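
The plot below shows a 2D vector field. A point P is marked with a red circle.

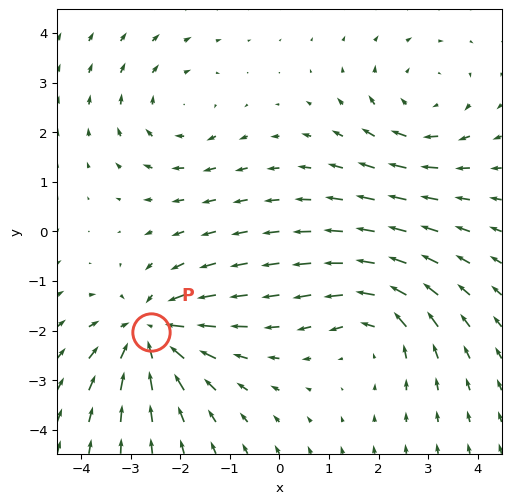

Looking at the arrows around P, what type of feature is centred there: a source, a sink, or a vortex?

At P (-2.6, -2.0) the arrows converge inward. Divergence about -5, curl ≈0 — negative divergence with near-zero curl is a sink.

sink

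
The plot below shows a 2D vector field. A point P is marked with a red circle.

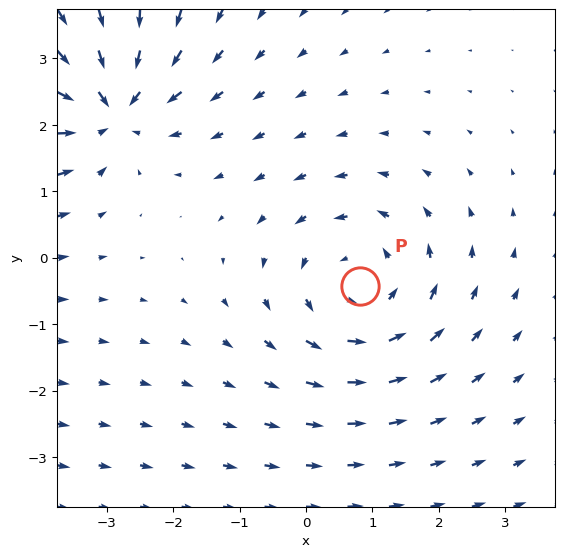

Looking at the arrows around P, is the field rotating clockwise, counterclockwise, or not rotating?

Near P at (0.8, -0.4) the arrows circulate counterclockwise. The curl (z-component) there is about +4; positive curl means counterclockwise rotation.

counterclockwise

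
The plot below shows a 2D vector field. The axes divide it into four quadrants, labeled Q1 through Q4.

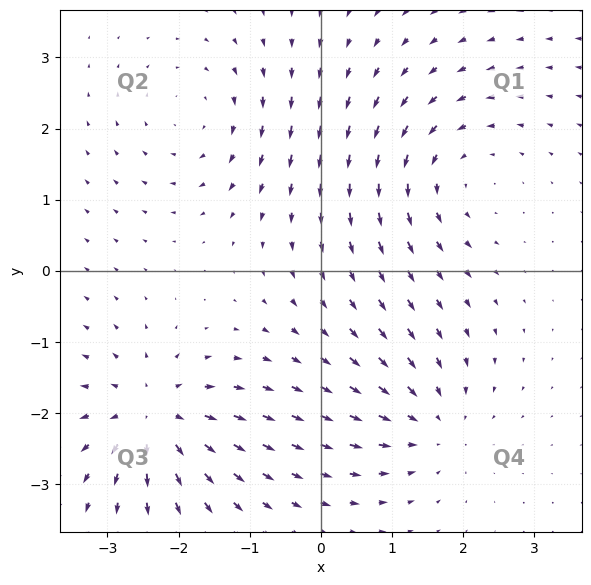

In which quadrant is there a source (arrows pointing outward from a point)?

The source sits at approximately (-2.4, -2.1), which lies in quadrant Q3. The divergence there is about +6, positive as expected for a source.

Q3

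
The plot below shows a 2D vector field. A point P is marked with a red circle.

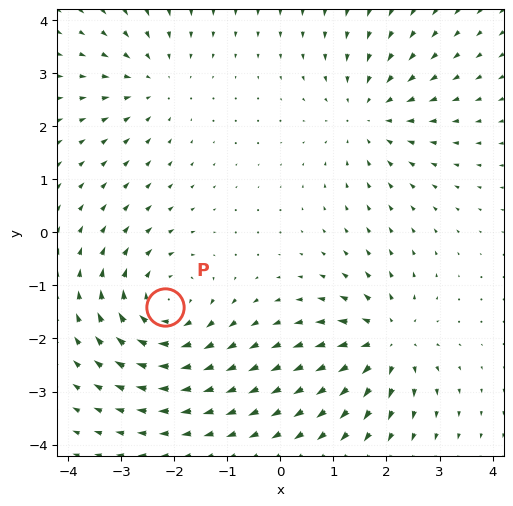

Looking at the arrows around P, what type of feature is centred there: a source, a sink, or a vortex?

vortex

At P (-2.2, -1.4) the arrows circulate clockwise. Divergence ≈0, curl about -4 — near-zero divergence with nonzero curl is a vortex.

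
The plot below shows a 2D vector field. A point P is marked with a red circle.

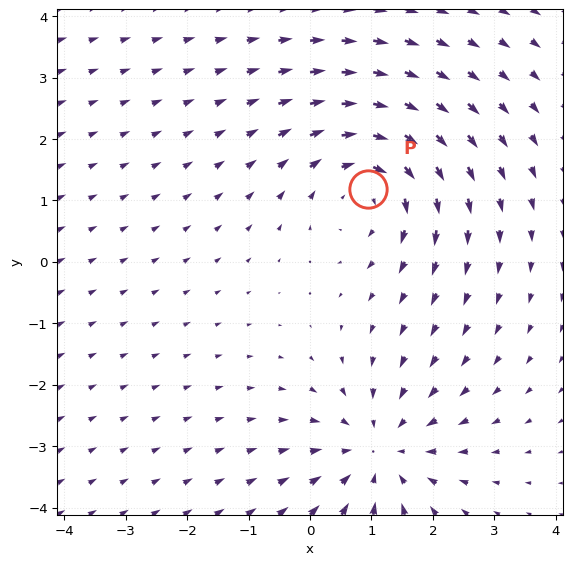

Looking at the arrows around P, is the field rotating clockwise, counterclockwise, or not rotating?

Near P at (0.9, 1.2) the arrows circulate clockwise. The curl (z-component) there is about -4; negative curl means clockwise rotation.

clockwise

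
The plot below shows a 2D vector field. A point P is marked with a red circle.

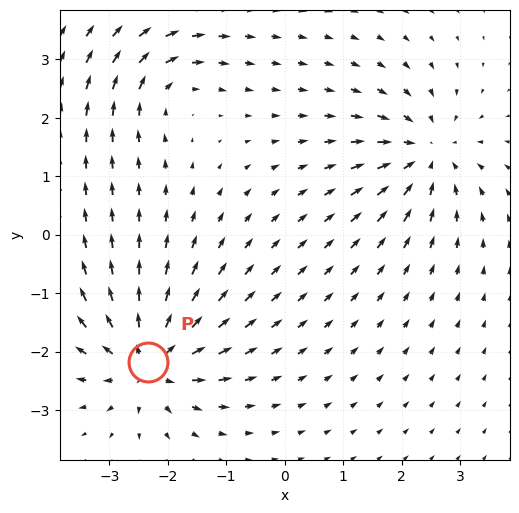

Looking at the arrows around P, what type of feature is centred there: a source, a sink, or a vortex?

At P (-2.3, -2.2) the arrows spread outward. Divergence about +7, curl ≈0 — positive divergence with near-zero curl is a source.

source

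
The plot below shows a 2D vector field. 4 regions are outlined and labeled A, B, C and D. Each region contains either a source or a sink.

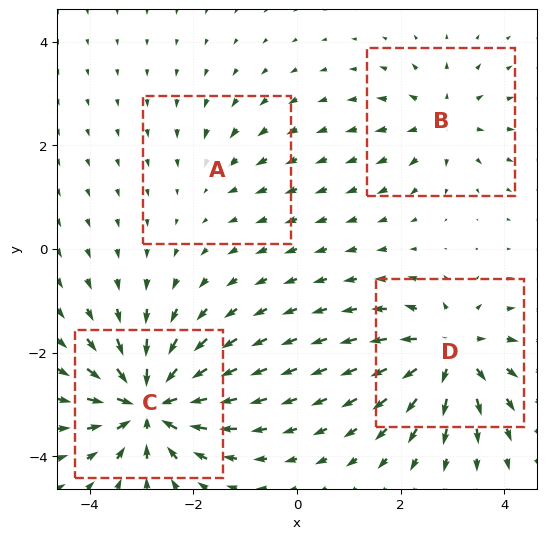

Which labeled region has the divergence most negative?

C

Divergence at each region's feature centre — A: about -2, B: about +4, C: about -9, D: about +7. Region C is most negative.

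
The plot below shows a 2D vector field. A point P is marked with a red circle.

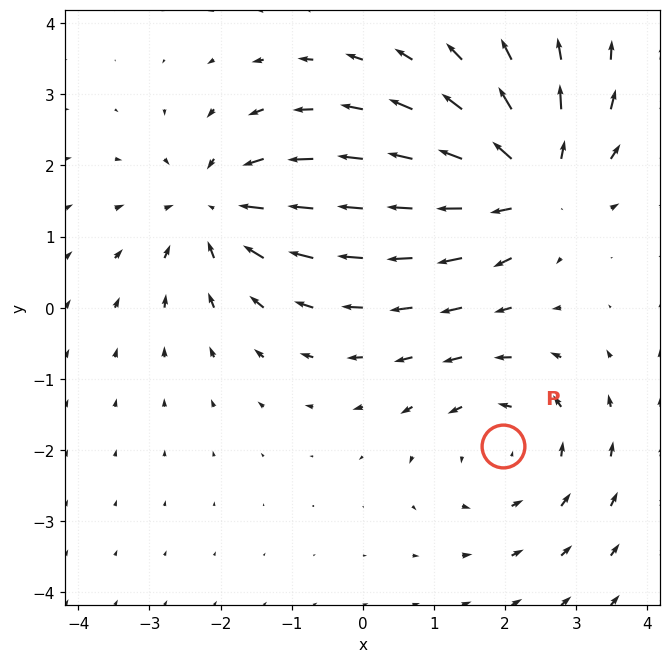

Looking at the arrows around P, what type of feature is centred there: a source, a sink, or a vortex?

At P (2.0, -1.9) the arrows circulate counterclockwise. Divergence ≈0, curl about +3 — near-zero divergence with nonzero curl is a vortex.

vortex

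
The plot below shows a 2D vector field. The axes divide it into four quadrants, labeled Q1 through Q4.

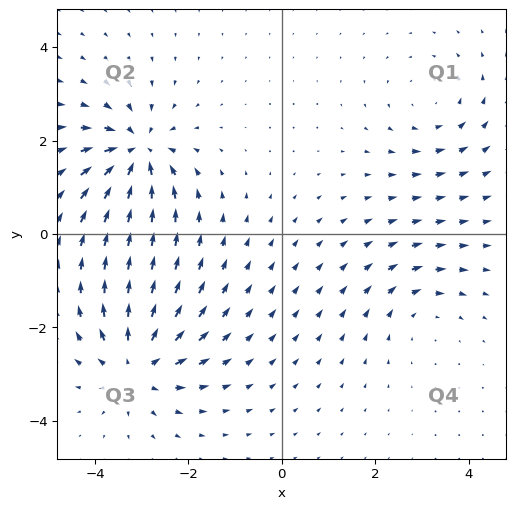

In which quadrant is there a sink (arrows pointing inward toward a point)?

Q2

The sink sits at approximately (-3.1, 1.8), which lies in quadrant Q2. The divergence there is about -6, negative as expected for a sink.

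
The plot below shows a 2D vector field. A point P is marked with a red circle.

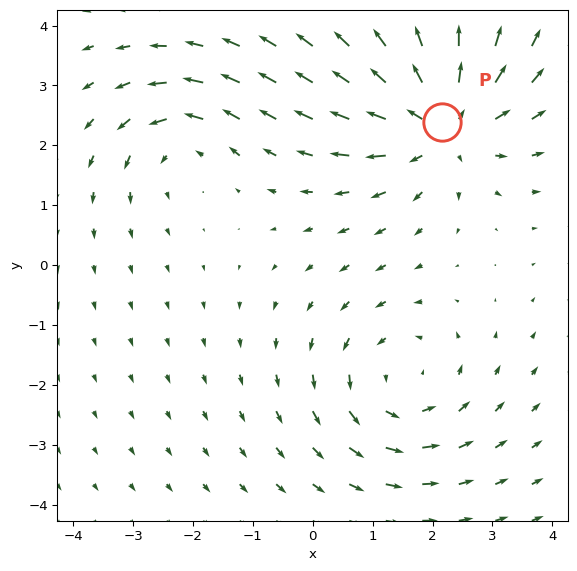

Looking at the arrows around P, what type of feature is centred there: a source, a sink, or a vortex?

At P (2.2, 2.4) the arrows spread outward. Divergence about +5, curl ≈0 — positive divergence with near-zero curl is a source.

source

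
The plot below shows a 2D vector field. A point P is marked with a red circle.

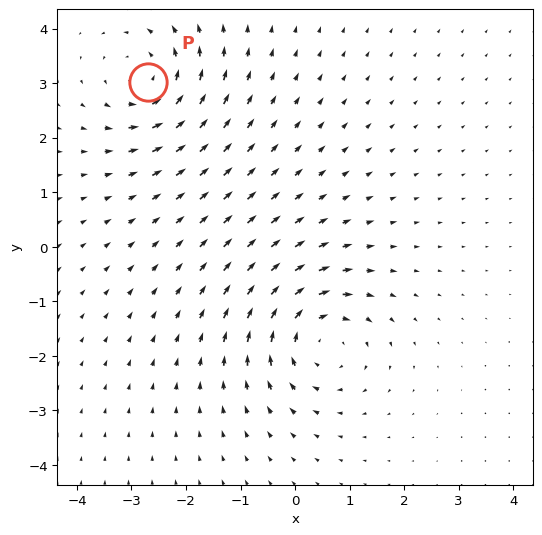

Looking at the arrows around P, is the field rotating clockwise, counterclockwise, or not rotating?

Near P at (-2.7, 3.0) the arrows circulate counterclockwise. The curl (z-component) there is about +5; positive curl means counterclockwise rotation.

counterclockwise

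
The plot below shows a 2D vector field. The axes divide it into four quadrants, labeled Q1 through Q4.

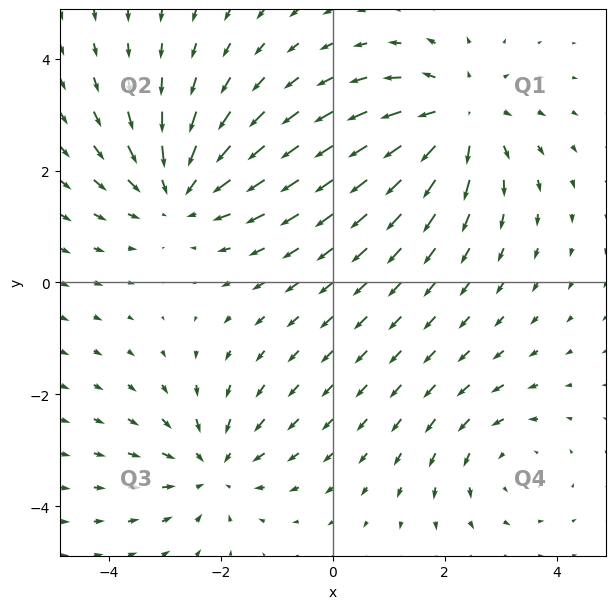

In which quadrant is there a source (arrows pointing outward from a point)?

The source sits at approximately (2.3, 3.0), which lies in quadrant Q1. The divergence there is about +4, positive as expected for a source.

Q1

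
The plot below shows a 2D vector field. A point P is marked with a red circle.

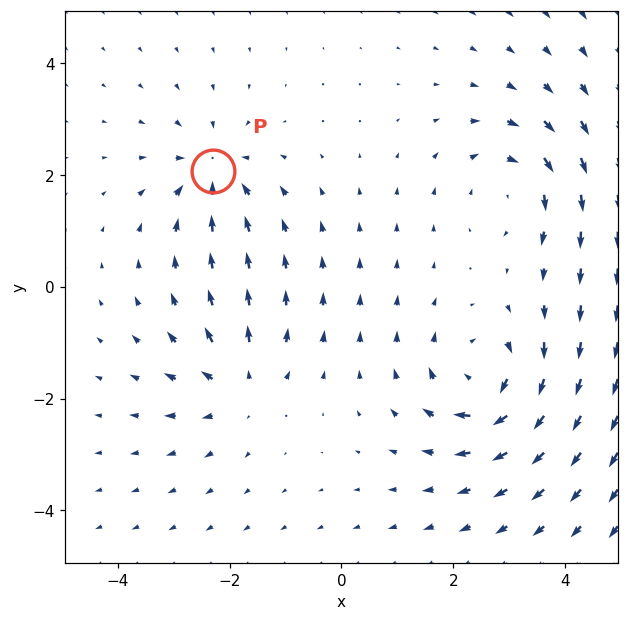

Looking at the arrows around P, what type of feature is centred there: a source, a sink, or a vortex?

sink

At P (-2.3, 2.1) the arrows converge inward. Divergence about -5, curl ≈0 — negative divergence with near-zero curl is a sink.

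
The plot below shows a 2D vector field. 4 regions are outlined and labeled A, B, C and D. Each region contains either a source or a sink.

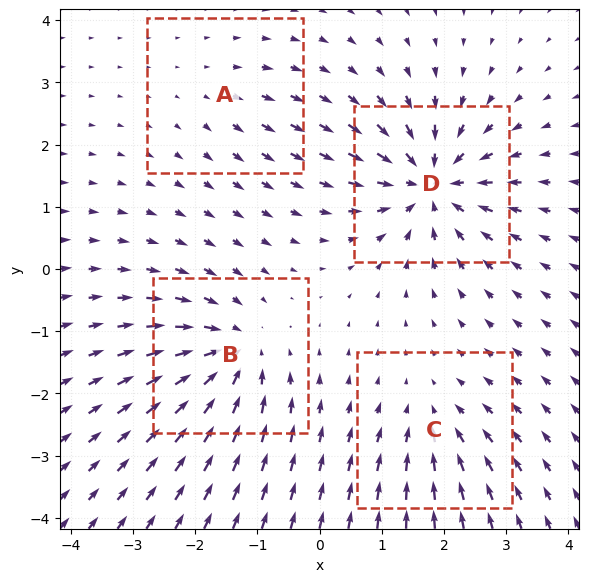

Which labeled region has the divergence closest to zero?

A

Divergence at each region's feature centre — A: about +2, B: about -7, C: about -4, D: about -8. Region A is closest to zero.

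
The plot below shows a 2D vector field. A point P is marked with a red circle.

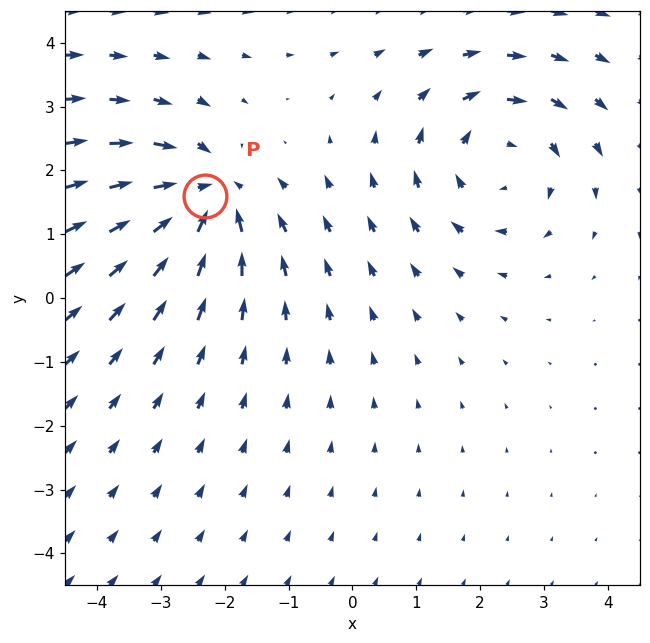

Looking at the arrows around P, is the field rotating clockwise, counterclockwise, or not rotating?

Near P at (-2.3, 1.6) the arrows show no circulation. The curl there is ≈0.

not rotating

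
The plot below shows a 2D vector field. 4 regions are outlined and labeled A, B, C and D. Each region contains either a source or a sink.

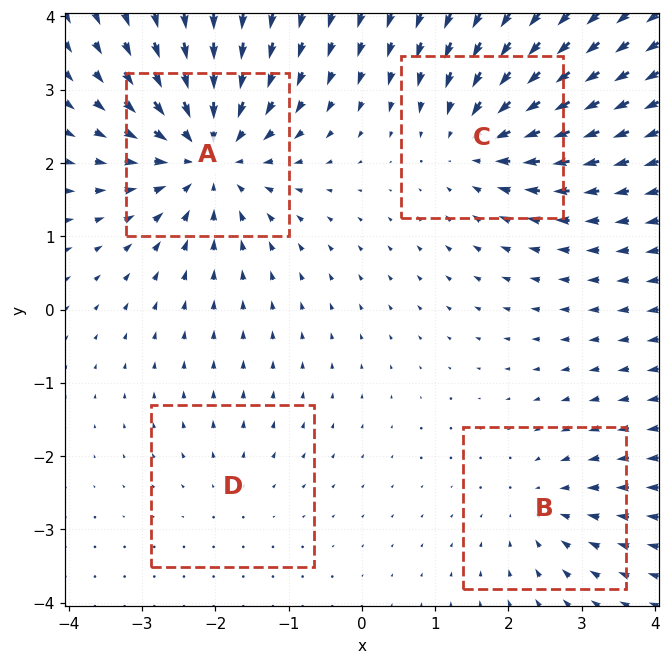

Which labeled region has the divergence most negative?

A

Divergence at each region's feature centre — A: about -6, B: about -3, C: about -5, D: about +2. Region A is most negative.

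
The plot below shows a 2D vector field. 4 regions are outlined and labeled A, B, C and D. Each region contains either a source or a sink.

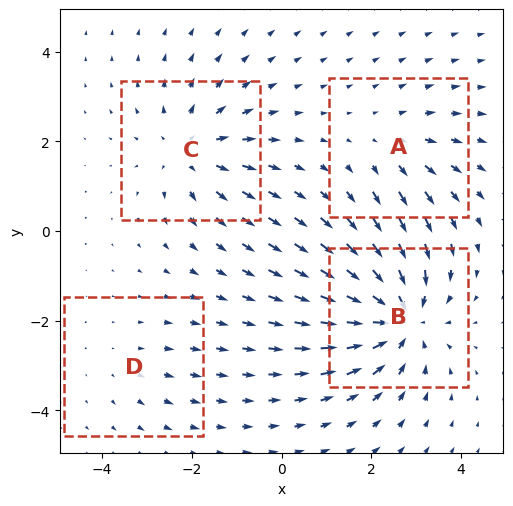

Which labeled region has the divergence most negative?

Divergence at each region's feature centre — A: about +3, B: about -6, C: about +4, D: about +2. Region B is most negative.

B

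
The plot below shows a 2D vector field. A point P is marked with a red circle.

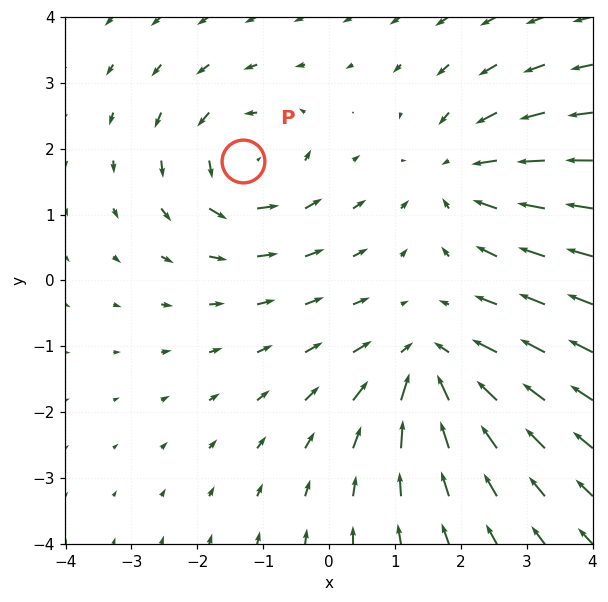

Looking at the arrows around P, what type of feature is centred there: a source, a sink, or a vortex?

At P (-1.3, 1.8) the arrows circulate counterclockwise. Divergence ≈0, curl about +4 — near-zero divergence with nonzero curl is a vortex.

vortex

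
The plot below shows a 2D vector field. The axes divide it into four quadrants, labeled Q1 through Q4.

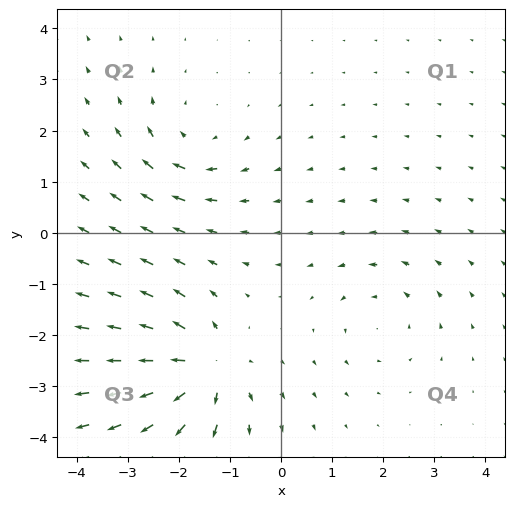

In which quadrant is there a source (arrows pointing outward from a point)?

The source sits at approximately (-1.5, -2.7), which lies in quadrant Q3. The divergence there is about +6, positive as expected for a source.

Q3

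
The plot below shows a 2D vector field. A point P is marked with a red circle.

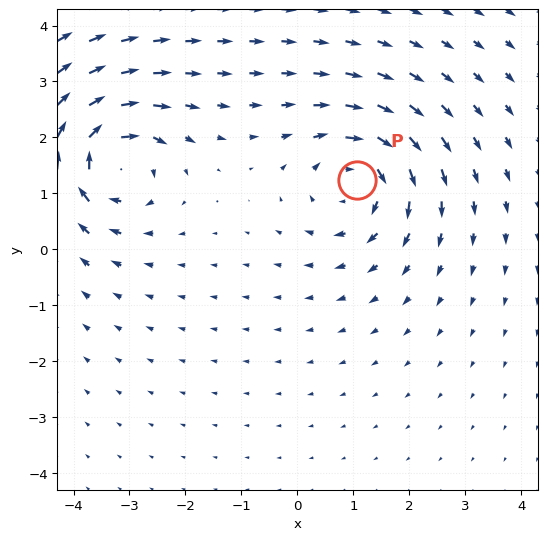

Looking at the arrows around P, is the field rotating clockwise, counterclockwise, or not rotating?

clockwise

Near P at (1.1, 1.2) the arrows circulate clockwise. The curl (z-component) there is about -5; negative curl means clockwise rotation.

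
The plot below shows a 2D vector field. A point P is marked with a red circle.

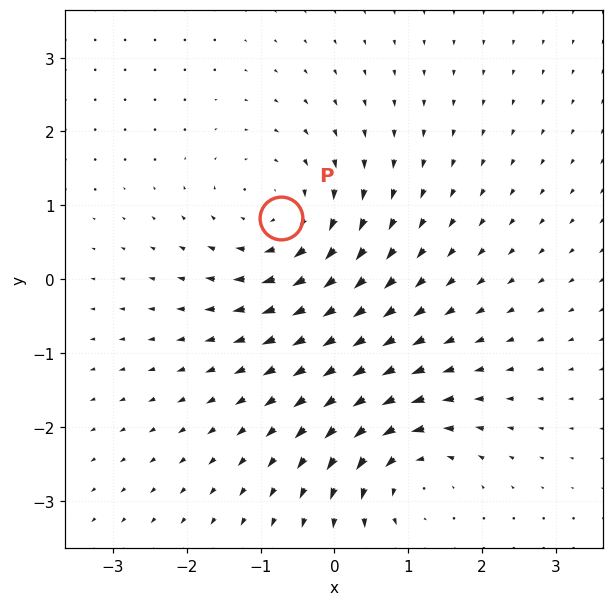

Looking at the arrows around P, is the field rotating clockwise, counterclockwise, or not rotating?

clockwise

Near P at (-0.7, 0.8) the arrows circulate clockwise. The curl (z-component) there is about -3; negative curl means clockwise rotation.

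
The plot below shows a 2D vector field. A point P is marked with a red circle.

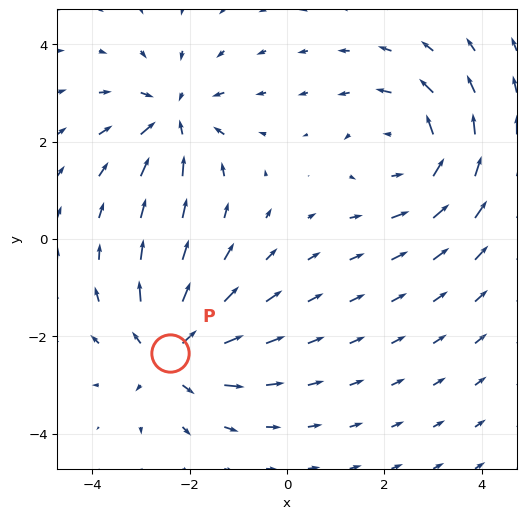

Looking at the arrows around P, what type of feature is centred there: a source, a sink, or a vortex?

At P (-2.4, -2.4) the arrows spread outward. Divergence about +4, curl ≈0 — positive divergence with near-zero curl is a source.

source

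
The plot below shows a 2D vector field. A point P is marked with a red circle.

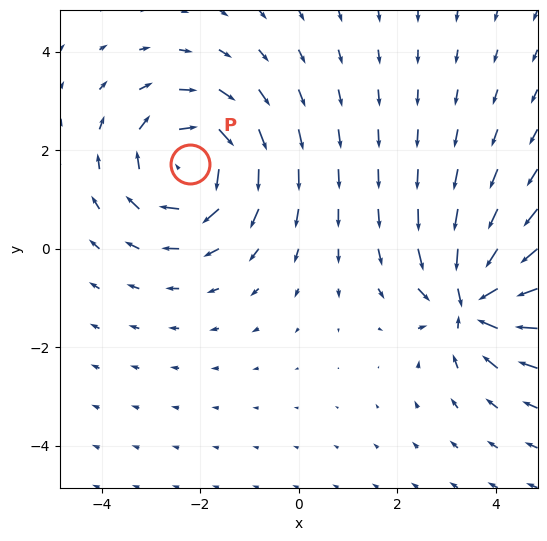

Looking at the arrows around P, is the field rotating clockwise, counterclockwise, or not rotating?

clockwise

Near P at (-2.2, 1.7) the arrows circulate clockwise. The curl (z-component) there is about -4; negative curl means clockwise rotation.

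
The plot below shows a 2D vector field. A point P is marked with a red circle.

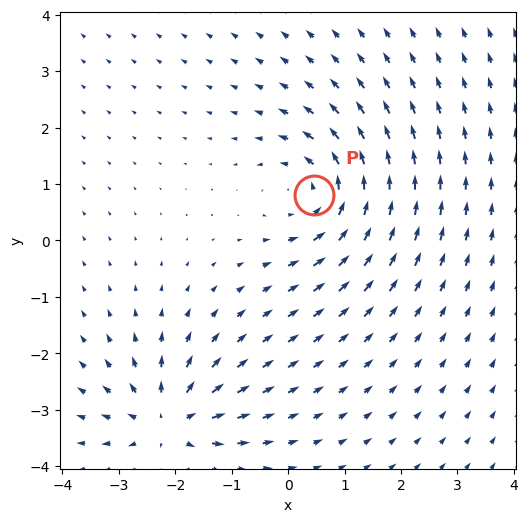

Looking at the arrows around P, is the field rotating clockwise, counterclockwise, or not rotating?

Near P at (0.5, 0.8) the arrows circulate counterclockwise. The curl (z-component) there is about +5; positive curl means counterclockwise rotation.

counterclockwise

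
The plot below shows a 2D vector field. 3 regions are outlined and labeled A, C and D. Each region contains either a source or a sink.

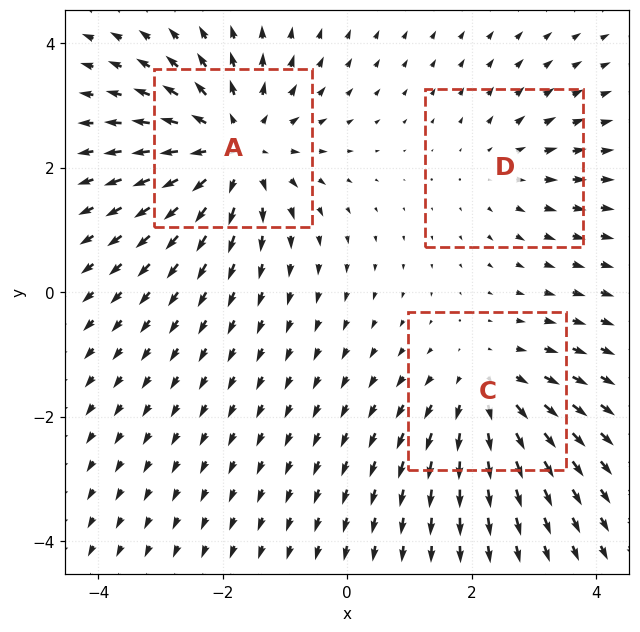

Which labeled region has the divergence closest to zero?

Divergence at each region's feature centre — A: about +4, C: about +3, D: about +2. Region D is closest to zero.

D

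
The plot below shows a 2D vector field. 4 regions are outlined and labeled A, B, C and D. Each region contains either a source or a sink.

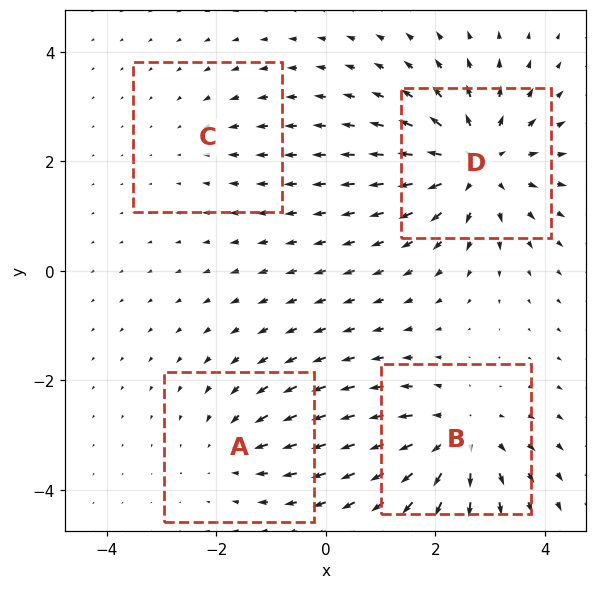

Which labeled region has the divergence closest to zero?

C

Divergence at each region's feature centre — A: about -3, B: about +5, C: about -2, D: about +6. Region C is closest to zero.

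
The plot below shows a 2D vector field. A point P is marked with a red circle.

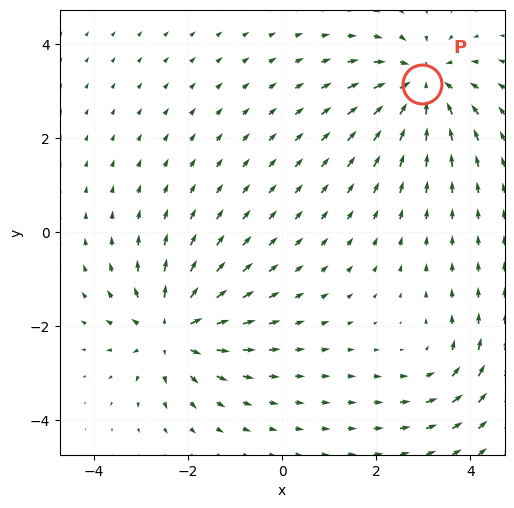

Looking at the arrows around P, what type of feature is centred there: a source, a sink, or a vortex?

At P (3.0, 3.2) the arrows converge inward. Divergence about -5, curl ≈0 — negative divergence with near-zero curl is a sink.

sink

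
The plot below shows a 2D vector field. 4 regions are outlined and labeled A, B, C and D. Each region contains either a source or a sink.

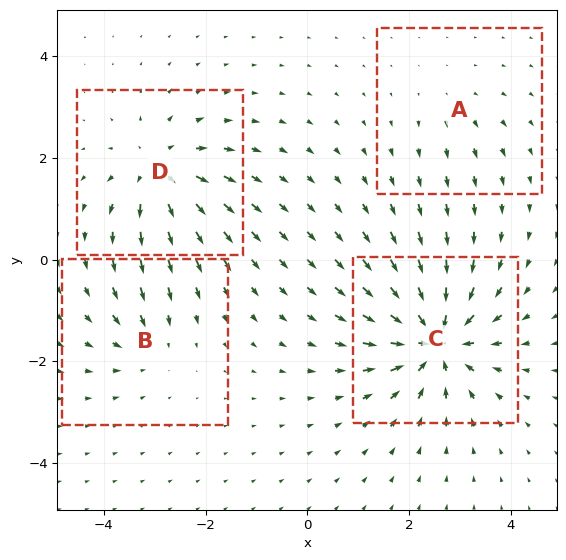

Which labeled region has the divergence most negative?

Divergence at each region's feature centre — A: about +2, B: about -3, C: about -8, D: about +6. Region C is most negative.

C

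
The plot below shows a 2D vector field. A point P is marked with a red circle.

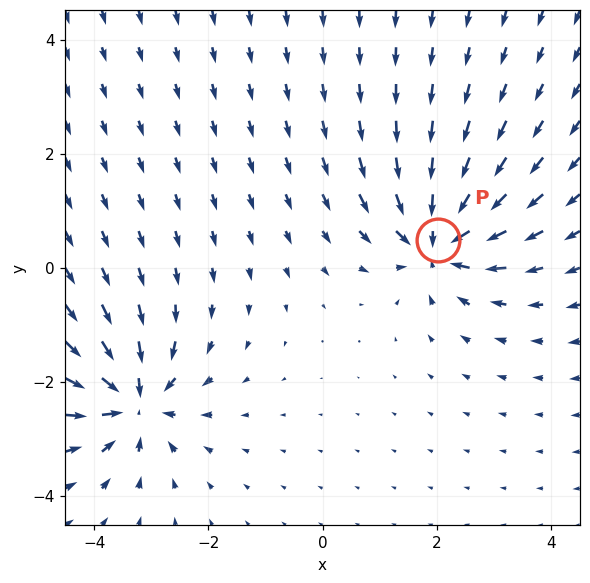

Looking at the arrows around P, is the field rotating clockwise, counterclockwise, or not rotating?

Near P at (2.0, 0.5) the arrows show no circulation. The curl there is ≈0.

not rotating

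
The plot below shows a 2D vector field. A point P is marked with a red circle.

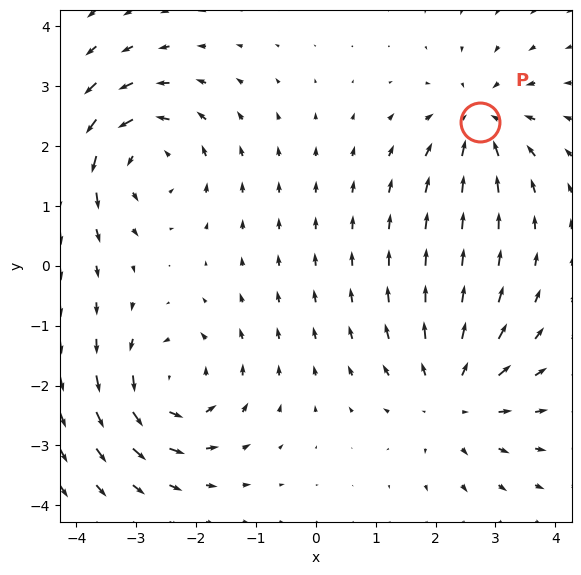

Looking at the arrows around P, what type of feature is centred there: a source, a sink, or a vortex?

sink

At P (2.7, 2.4) the arrows converge inward. Divergence about -5, curl ≈0 — negative divergence with near-zero curl is a sink.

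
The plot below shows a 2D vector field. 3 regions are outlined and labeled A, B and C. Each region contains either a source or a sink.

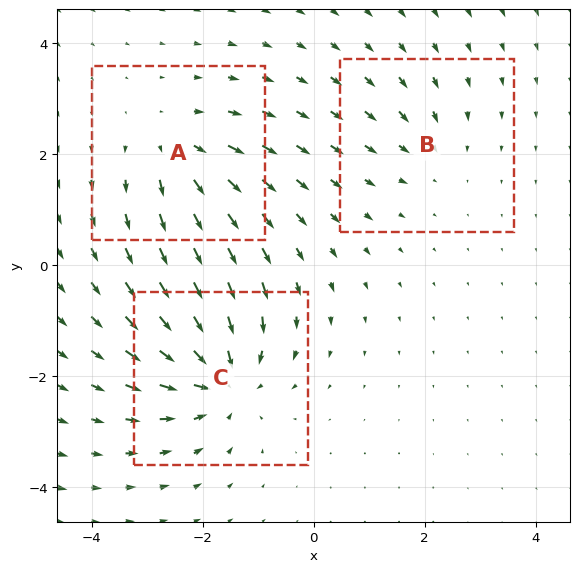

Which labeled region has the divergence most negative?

C

Divergence at each region's feature centre — A: about +3, B: about -2, C: about -5. Region C is most negative.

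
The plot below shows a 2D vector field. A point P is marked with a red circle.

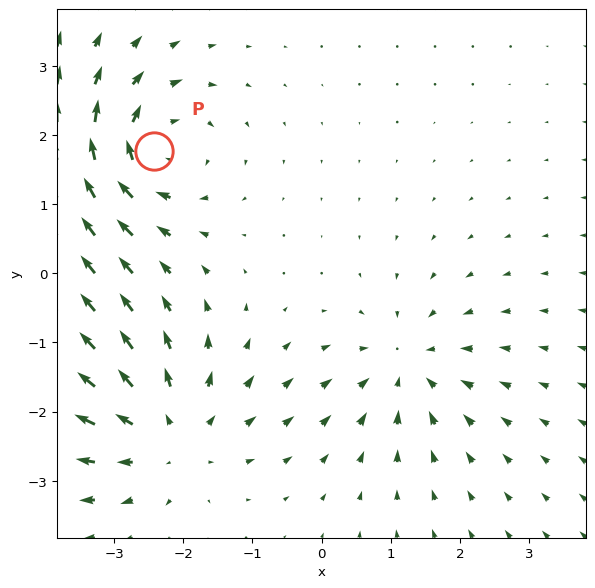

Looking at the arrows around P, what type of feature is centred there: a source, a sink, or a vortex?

vortex

At P (-2.4, 1.8) the arrows circulate clockwise. Divergence ≈0, curl about -5 — near-zero divergence with nonzero curl is a vortex.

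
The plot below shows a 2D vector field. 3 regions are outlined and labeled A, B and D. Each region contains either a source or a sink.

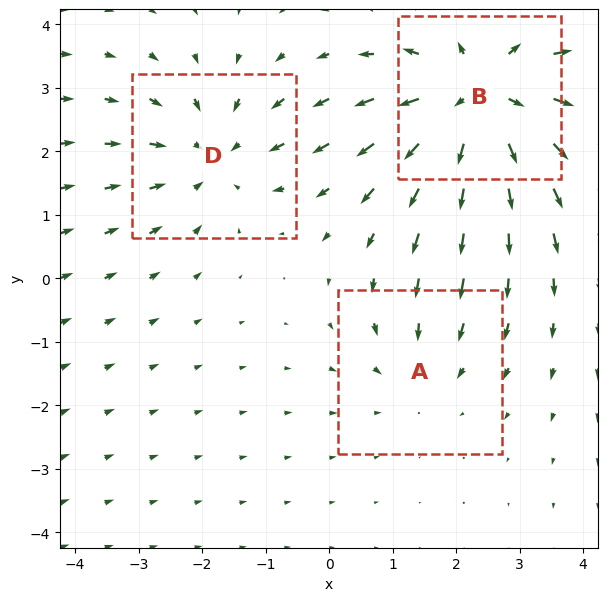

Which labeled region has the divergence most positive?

Divergence at each region's feature centre — A: about -2, B: about +4, D: about -3. Region B is most positive.

B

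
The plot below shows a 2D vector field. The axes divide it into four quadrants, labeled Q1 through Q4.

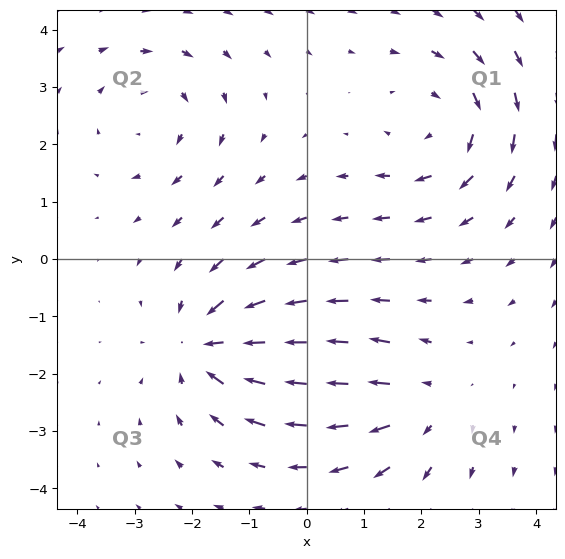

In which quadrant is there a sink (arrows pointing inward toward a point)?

The sink sits at approximately (-1.7, -1.5), which lies in quadrant Q3. The divergence there is about -4, negative as expected for a sink.

Q3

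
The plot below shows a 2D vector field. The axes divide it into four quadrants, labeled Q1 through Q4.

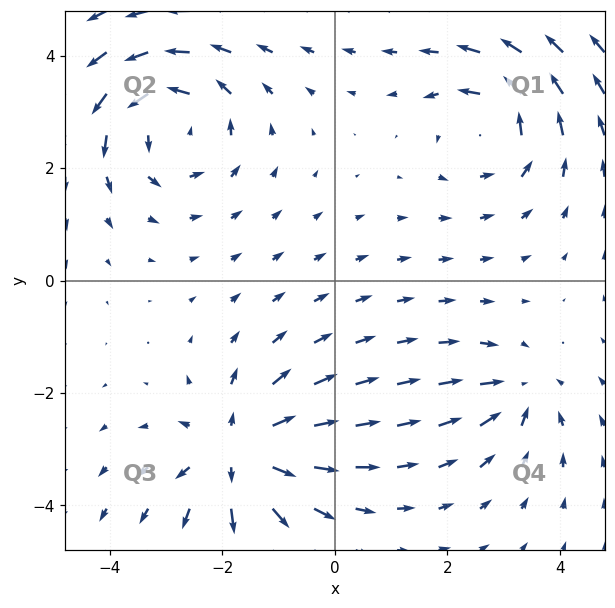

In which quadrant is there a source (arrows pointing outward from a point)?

The source sits at approximately (-1.7, -3.0), which lies in quadrant Q3. The divergence there is about +6, positive as expected for a source.

Q3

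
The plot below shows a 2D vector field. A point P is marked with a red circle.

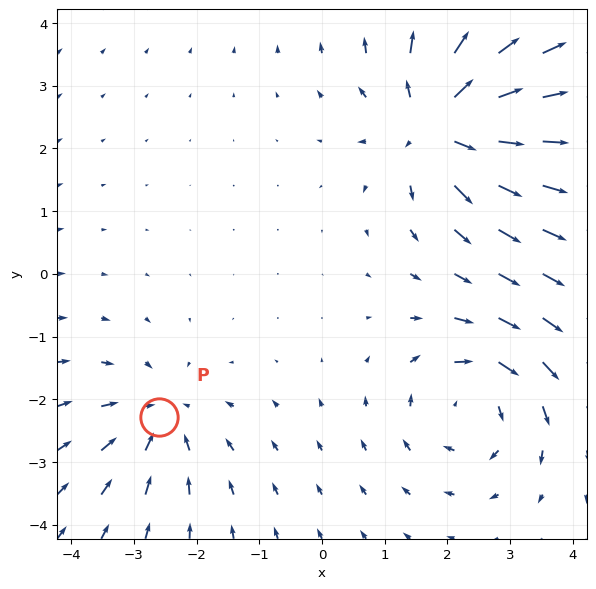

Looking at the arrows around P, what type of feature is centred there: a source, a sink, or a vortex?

At P (-2.6, -2.3) the arrows converge inward. Divergence about -3, curl ≈0 — negative divergence with near-zero curl is a sink.

sink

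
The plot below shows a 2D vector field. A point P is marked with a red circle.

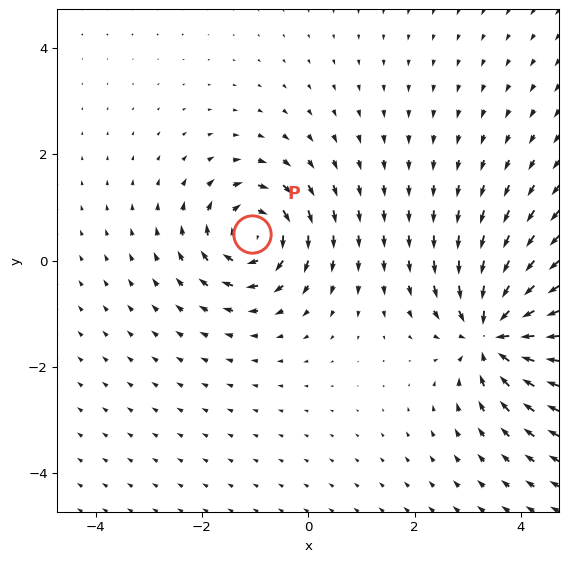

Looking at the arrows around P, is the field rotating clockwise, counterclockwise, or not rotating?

Near P at (-1.1, 0.5) the arrows circulate clockwise. The curl (z-component) there is about -5; negative curl means clockwise rotation.

clockwise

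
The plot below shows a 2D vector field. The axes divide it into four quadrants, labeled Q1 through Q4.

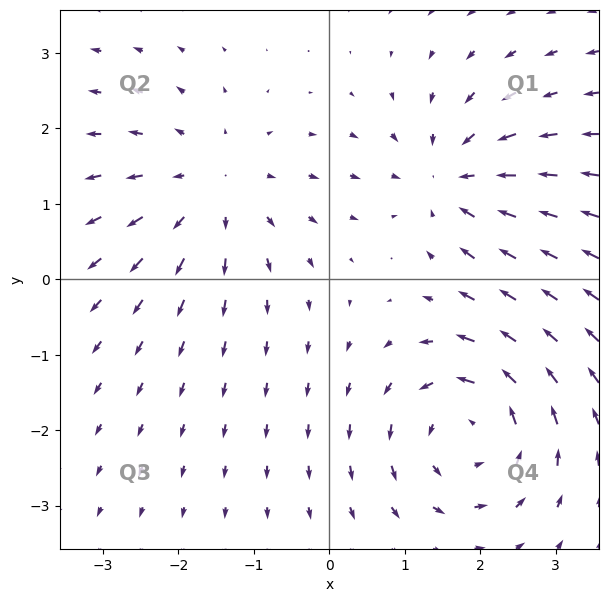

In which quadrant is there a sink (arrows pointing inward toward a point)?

The sink sits at approximately (1.6, 1.3), which lies in quadrant Q1. The divergence there is about -3, negative as expected for a sink.

Q1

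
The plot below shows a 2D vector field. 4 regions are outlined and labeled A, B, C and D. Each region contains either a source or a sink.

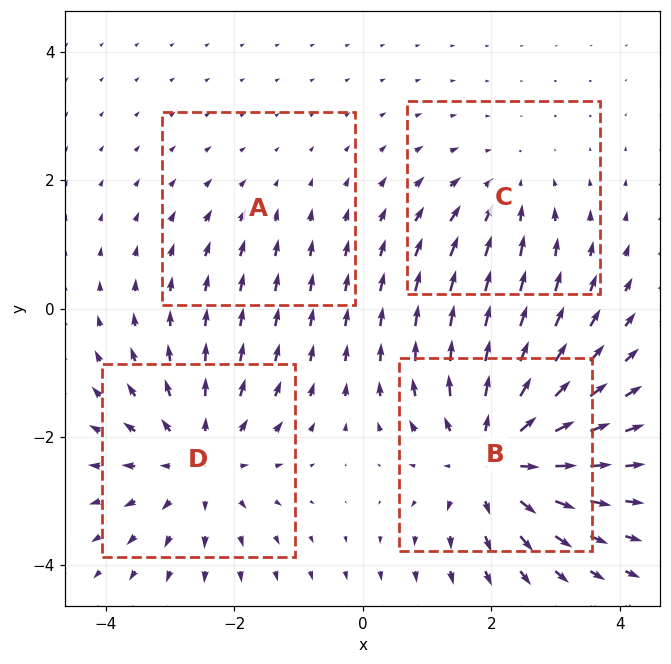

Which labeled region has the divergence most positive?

B

Divergence at each region's feature centre — A: about -2, B: about +6, C: about -3, D: about +5. Region B is most positive.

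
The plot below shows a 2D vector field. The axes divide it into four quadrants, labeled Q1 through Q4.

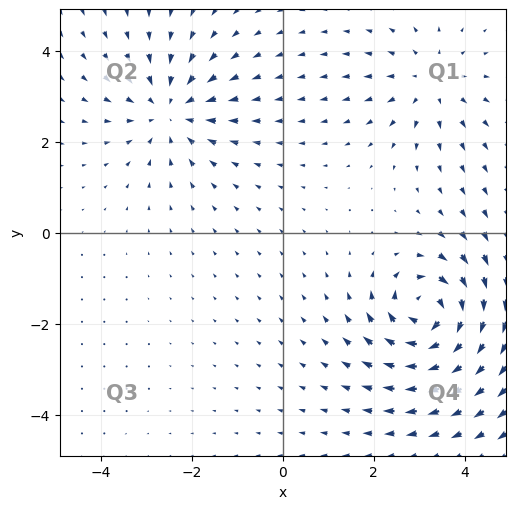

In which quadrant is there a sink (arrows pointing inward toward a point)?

Q2

The sink sits at approximately (-2.5, 2.7), which lies in quadrant Q2. The divergence there is about -3, negative as expected for a sink.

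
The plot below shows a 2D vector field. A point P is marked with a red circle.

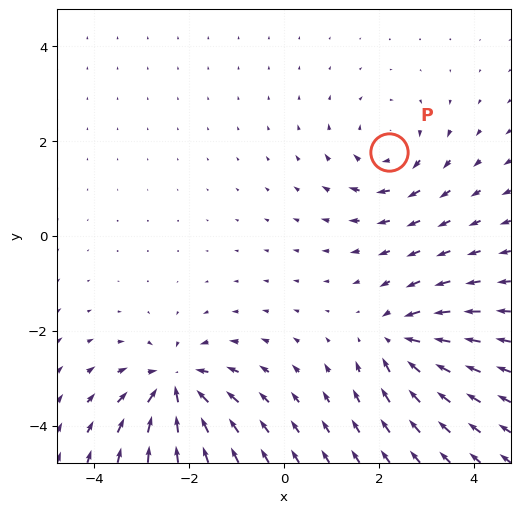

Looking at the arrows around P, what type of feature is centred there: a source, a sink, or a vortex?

At P (2.2, 1.8) the arrows circulate clockwise. Divergence ≈0, curl about -3 — near-zero divergence with nonzero curl is a vortex.

vortex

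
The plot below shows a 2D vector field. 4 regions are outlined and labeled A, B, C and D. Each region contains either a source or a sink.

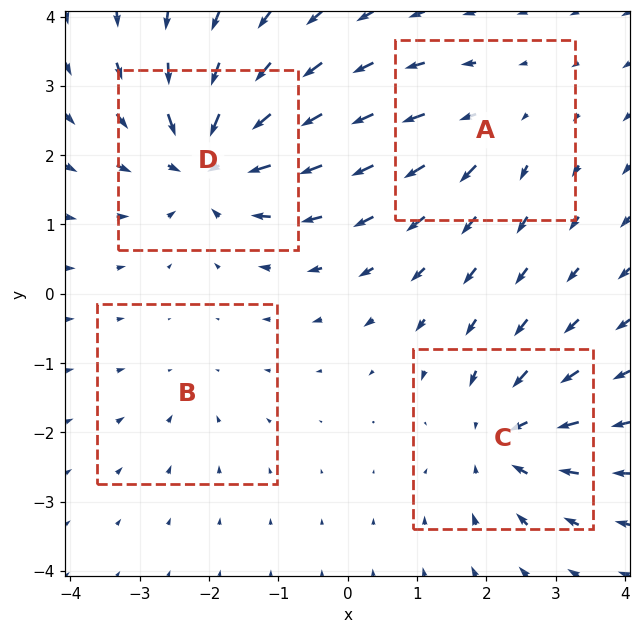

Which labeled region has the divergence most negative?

D

Divergence at each region's feature centre — A: about +3, B: about -2, C: about -5, D: about -7. Region D is most negative.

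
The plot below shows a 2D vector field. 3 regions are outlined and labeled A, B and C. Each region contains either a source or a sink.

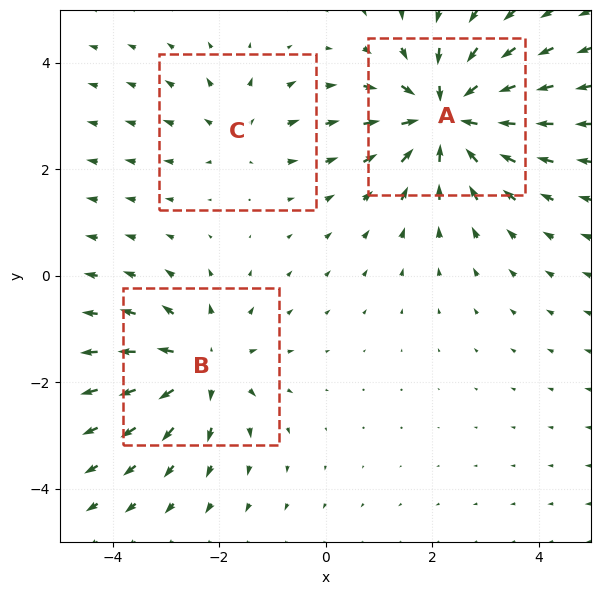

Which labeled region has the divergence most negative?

A

Divergence at each region's feature centre — A: about -5, B: about +3, C: about +2. Region A is most negative.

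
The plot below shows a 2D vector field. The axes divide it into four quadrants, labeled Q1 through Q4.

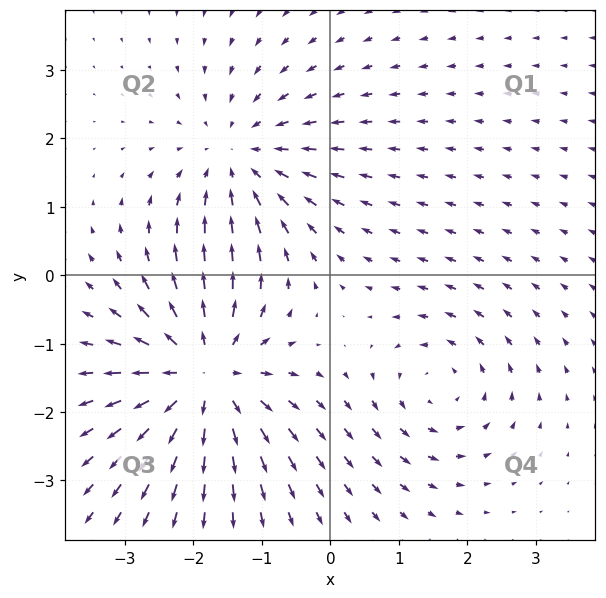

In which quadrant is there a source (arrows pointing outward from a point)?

The source sits at approximately (-1.8, -1.4), which lies in quadrant Q3. The divergence there is about +5, positive as expected for a source.

Q3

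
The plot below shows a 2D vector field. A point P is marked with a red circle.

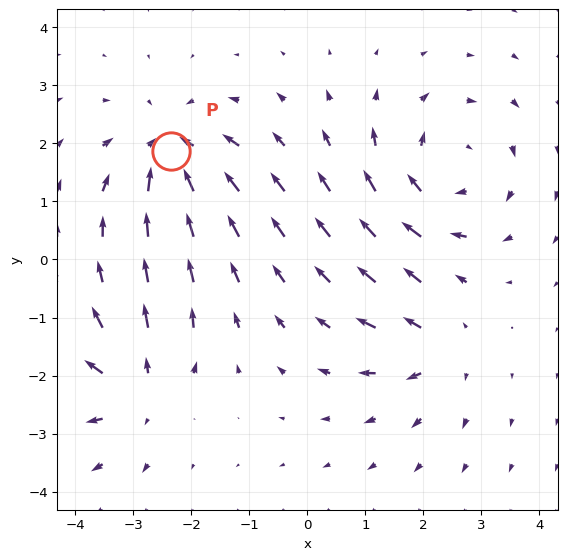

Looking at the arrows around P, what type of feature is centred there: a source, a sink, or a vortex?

At P (-2.4, 1.9) the arrows converge inward. Divergence about -5, curl ≈0 — negative divergence with near-zero curl is a sink.

sink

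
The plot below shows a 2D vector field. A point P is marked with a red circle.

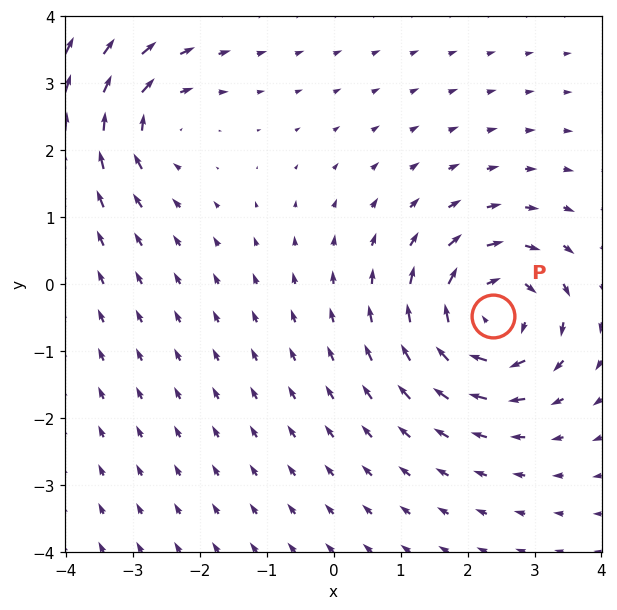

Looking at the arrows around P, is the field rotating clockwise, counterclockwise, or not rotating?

Near P at (2.4, -0.5) the arrows circulate clockwise. The curl (z-component) there is about -5; negative curl means clockwise rotation.

clockwise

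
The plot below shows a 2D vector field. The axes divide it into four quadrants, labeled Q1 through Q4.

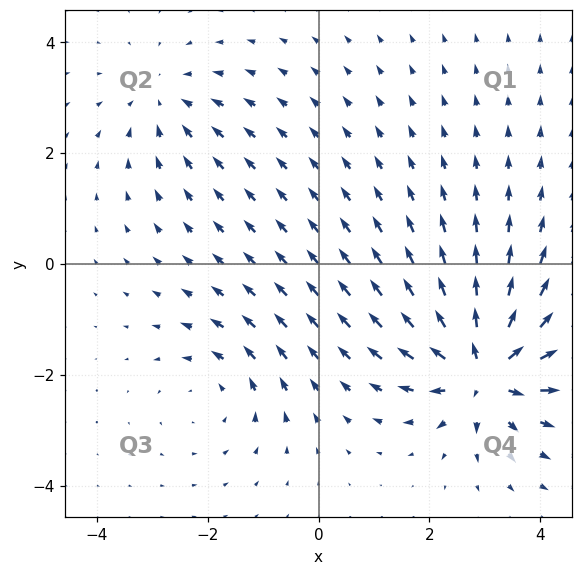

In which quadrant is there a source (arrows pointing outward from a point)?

The source sits at approximately (3.0, -1.9), which lies in quadrant Q4. The divergence there is about +6, positive as expected for a source.

Q4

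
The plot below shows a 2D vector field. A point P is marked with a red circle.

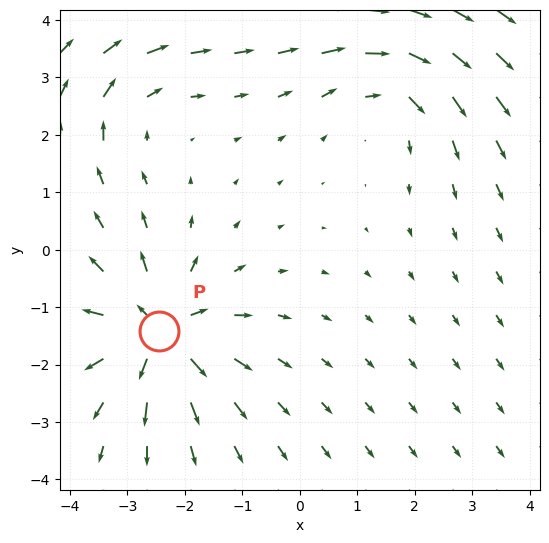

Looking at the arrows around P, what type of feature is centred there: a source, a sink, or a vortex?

source

At P (-2.4, -1.4) the arrows spread outward. Divergence about +5, curl ≈0 — positive divergence with near-zero curl is a source.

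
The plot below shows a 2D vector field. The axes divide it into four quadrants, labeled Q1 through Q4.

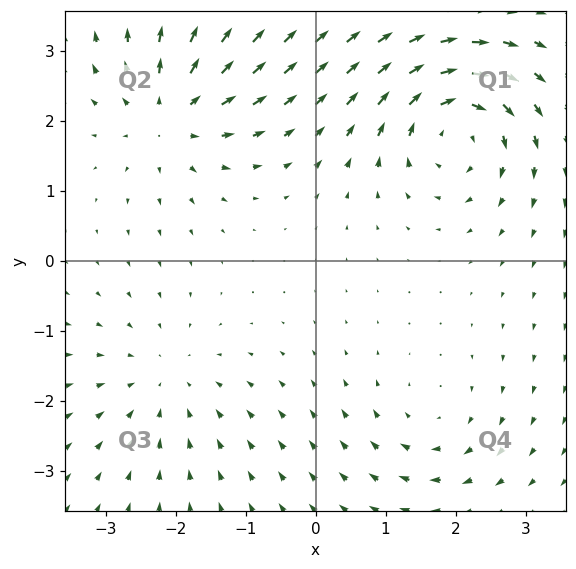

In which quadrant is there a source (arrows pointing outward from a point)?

Q2

The source sits at approximately (-2.1, 2.1), which lies in quadrant Q2. The divergence there is about +4, positive as expected for a source.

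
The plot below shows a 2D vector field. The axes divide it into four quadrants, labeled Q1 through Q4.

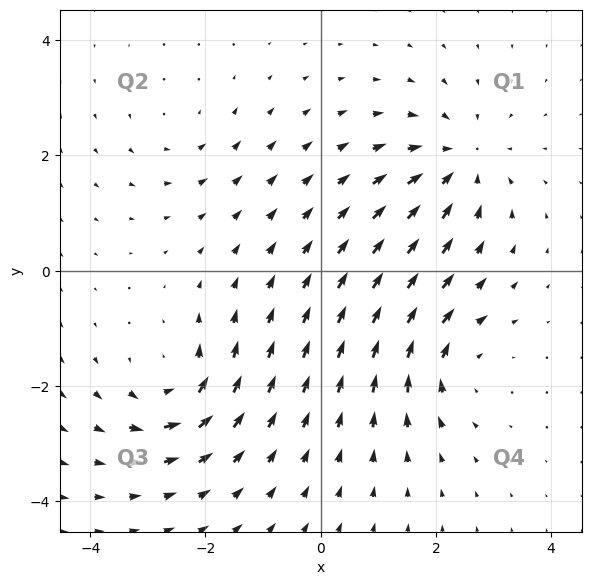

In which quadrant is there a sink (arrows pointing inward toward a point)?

Q1

The sink sits at approximately (2.4, 1.9), which lies in quadrant Q1. The divergence there is about -5, negative as expected for a sink.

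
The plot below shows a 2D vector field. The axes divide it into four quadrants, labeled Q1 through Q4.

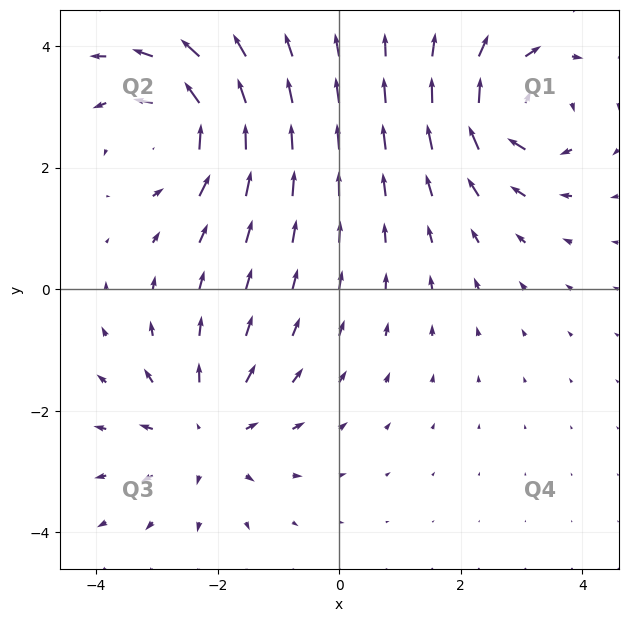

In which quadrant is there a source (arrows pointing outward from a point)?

The source sits at approximately (-2.2, -2.3), which lies in quadrant Q3. The divergence there is about +3, positive as expected for a source.

Q3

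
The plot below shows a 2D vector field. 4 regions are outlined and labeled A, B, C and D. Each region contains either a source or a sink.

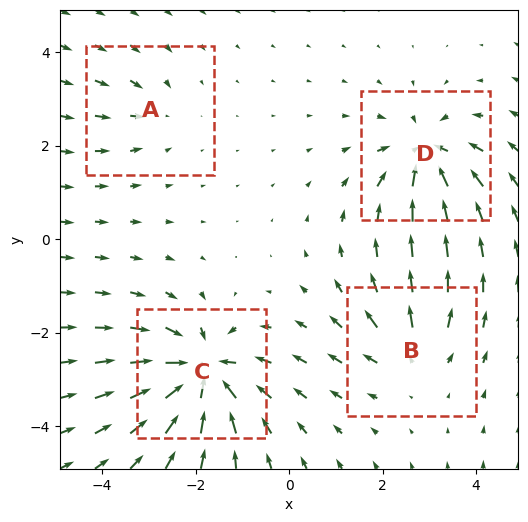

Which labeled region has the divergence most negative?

Divergence at each region's feature centre — A: about -3, B: about +4, C: about -8, D: about -6. Region C is most negative.

C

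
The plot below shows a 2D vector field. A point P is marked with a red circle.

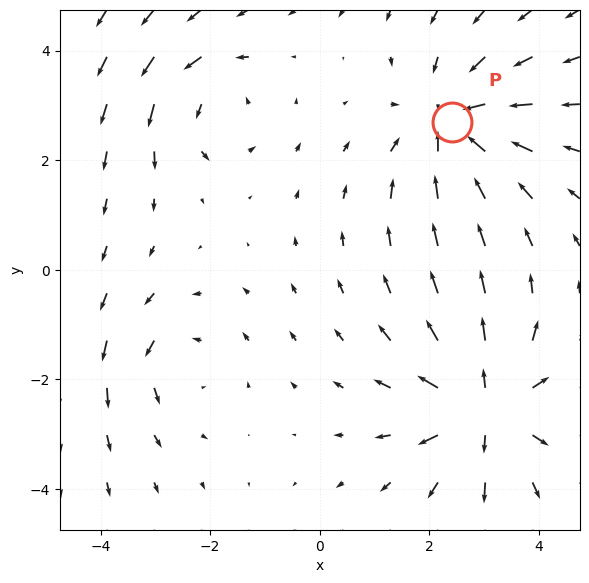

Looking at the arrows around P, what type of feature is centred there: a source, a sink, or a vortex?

At P (2.4, 2.7) the arrows converge inward. Divergence about -4, curl ≈0 — negative divergence with near-zero curl is a sink.

sink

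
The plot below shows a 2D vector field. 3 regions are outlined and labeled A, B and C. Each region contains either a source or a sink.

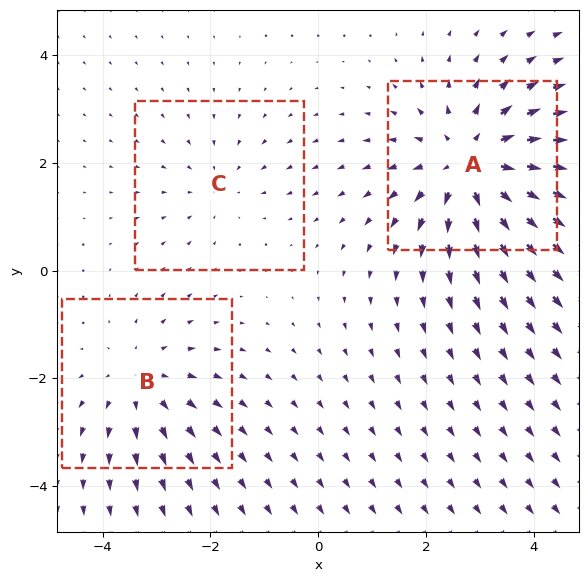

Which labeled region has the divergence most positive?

A

Divergence at each region's feature centre — A: about +5, B: about +3, C: about -2. Region A is most positive.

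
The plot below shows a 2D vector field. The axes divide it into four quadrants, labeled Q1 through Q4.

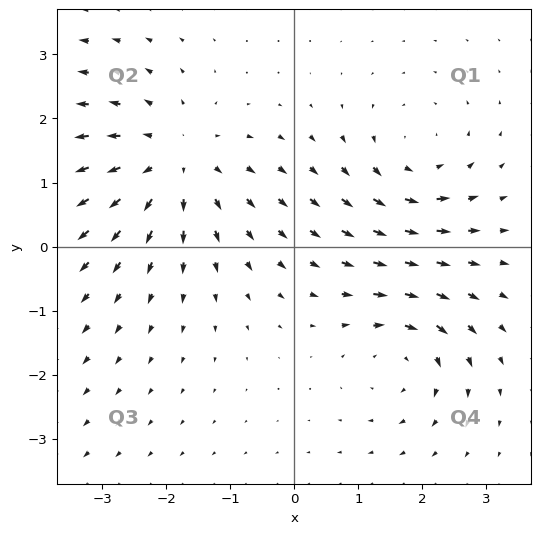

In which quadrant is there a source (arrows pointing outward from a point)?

Q2

The source sits at approximately (-1.9, 1.3), which lies in quadrant Q2. The divergence there is about +4, positive as expected for a source.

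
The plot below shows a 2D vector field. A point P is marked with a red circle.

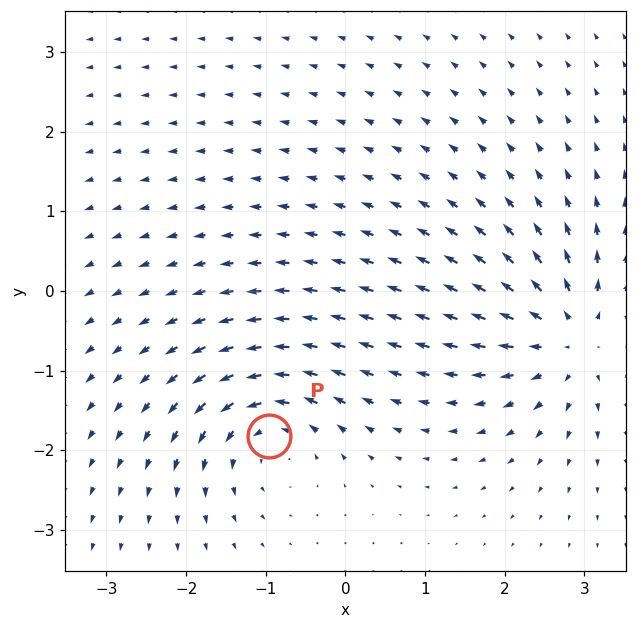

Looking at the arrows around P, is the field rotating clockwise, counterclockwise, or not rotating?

Near P at (-1.0, -1.8) the arrows circulate counterclockwise. The curl (z-component) there is about +4; positive curl means counterclockwise rotation.

counterclockwise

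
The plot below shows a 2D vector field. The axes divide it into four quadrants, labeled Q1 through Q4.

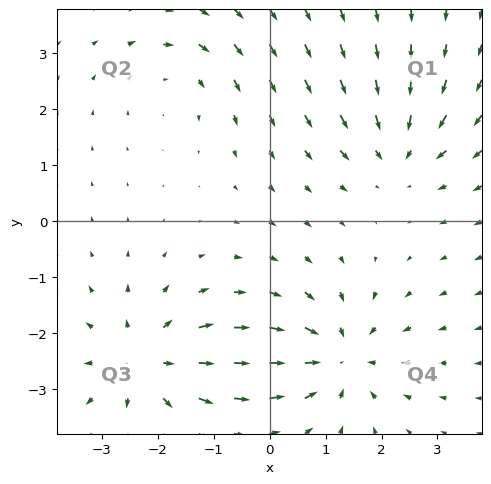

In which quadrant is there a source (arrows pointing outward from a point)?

Q3

The source sits at approximately (-2.2, -2.5), which lies in quadrant Q3. The divergence there is about +5, positive as expected for a source.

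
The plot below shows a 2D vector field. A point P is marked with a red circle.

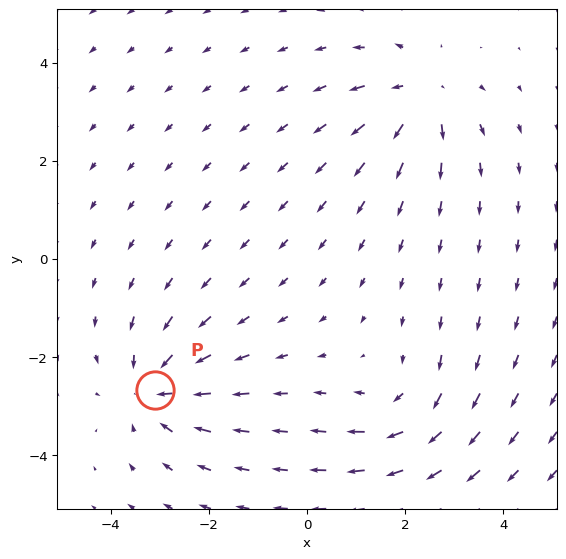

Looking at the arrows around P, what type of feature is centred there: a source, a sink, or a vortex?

At P (-3.1, -2.7) the arrows converge inward. Divergence about -4, curl ≈0 — negative divergence with near-zero curl is a sink.

sink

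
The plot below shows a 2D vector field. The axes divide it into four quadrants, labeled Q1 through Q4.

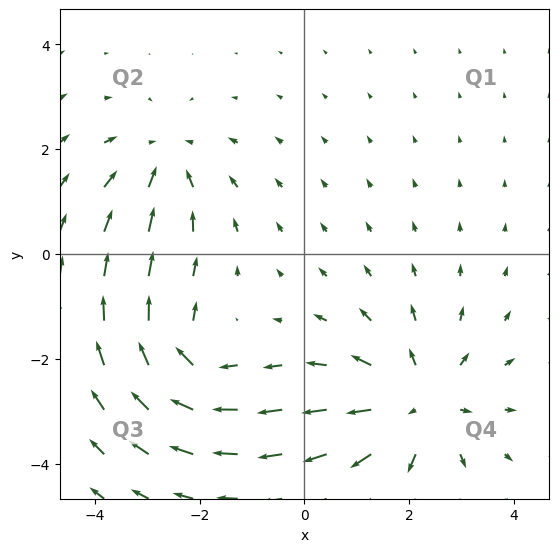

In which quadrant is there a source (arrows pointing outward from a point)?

The source sits at approximately (2.2, -2.9), which lies in quadrant Q4. The divergence there is about +4, positive as expected for a source.

Q4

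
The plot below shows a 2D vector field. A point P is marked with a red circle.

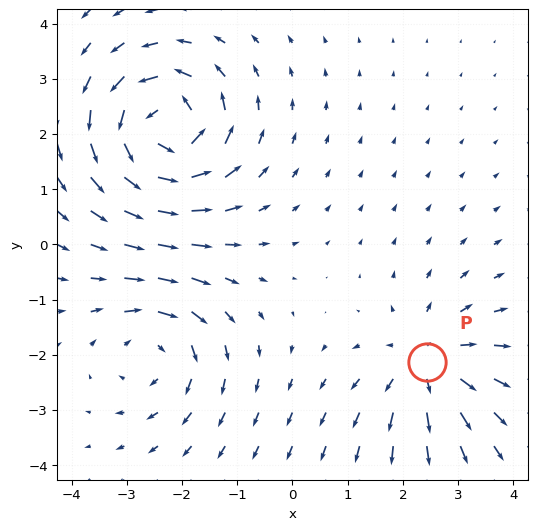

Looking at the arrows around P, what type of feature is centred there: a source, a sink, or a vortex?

At P (2.4, -2.1) the arrows spread outward. Divergence about +4, curl ≈0 — positive divergence with near-zero curl is a source.

source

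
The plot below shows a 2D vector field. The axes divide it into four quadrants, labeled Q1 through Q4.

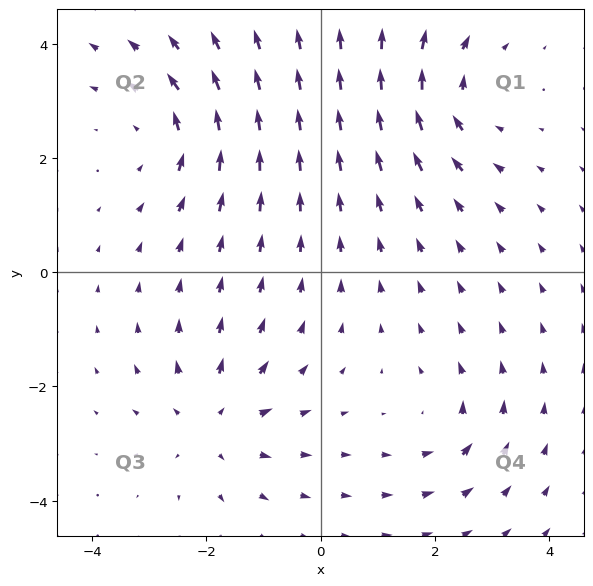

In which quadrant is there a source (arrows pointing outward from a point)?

The source sits at approximately (-1.9, -2.6), which lies in quadrant Q3. The divergence there is about +5, positive as expected for a source.

Q3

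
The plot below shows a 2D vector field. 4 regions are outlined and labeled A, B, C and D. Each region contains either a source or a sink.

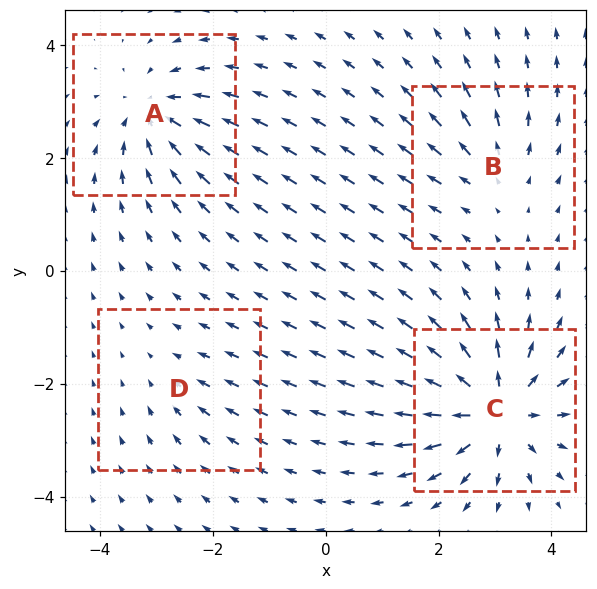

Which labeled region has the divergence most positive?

Divergence at each region's feature centre — A: about -6, B: about +4, C: about +9, D: about -2. Region C is most positive.

C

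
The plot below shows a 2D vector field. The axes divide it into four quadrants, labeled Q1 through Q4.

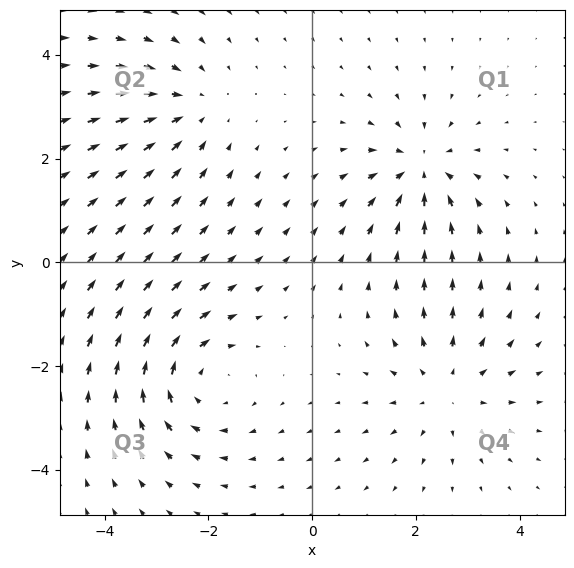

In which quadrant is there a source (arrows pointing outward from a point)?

The source sits at approximately (2.6, -2.4), which lies in quadrant Q4. The divergence there is about +3, positive as expected for a source.

Q4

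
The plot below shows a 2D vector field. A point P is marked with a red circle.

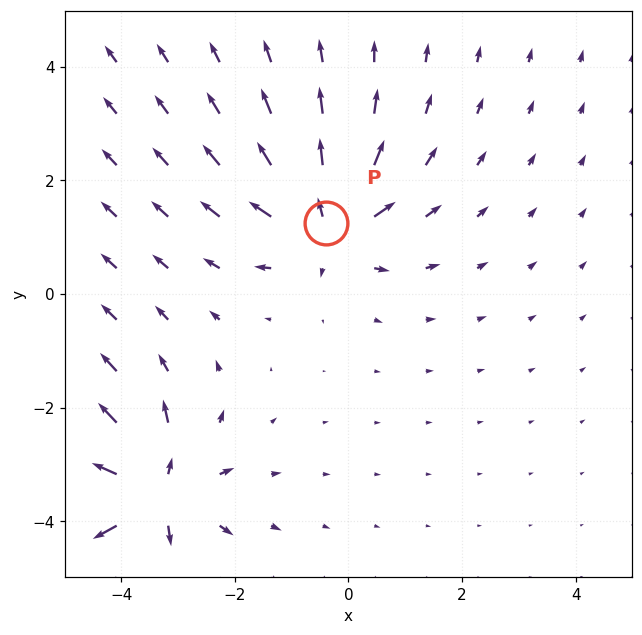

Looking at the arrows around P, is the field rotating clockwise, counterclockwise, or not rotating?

Near P at (-0.4, 1.2) the arrows show no circulation. The curl there is ≈0.

not rotating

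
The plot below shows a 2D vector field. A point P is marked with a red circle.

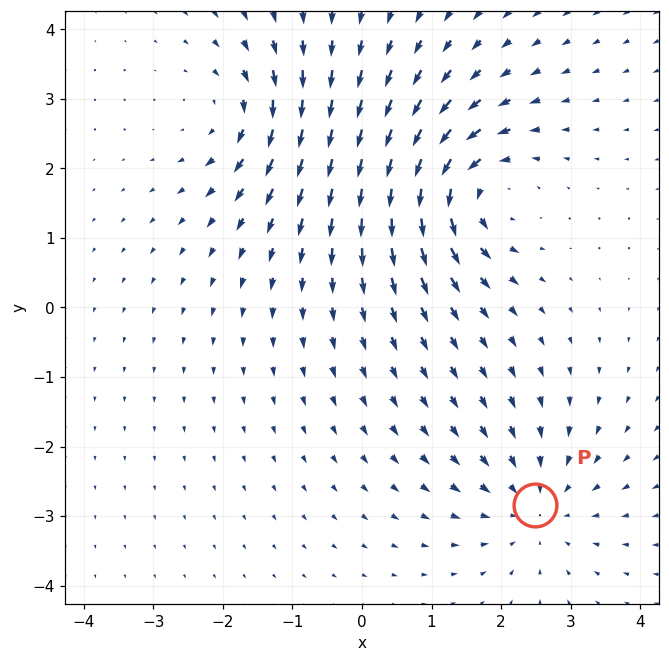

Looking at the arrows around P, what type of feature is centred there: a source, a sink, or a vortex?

At P (2.5, -2.8) the arrows converge inward. Divergence about -3, curl ≈0 — negative divergence with near-zero curl is a sink.

sink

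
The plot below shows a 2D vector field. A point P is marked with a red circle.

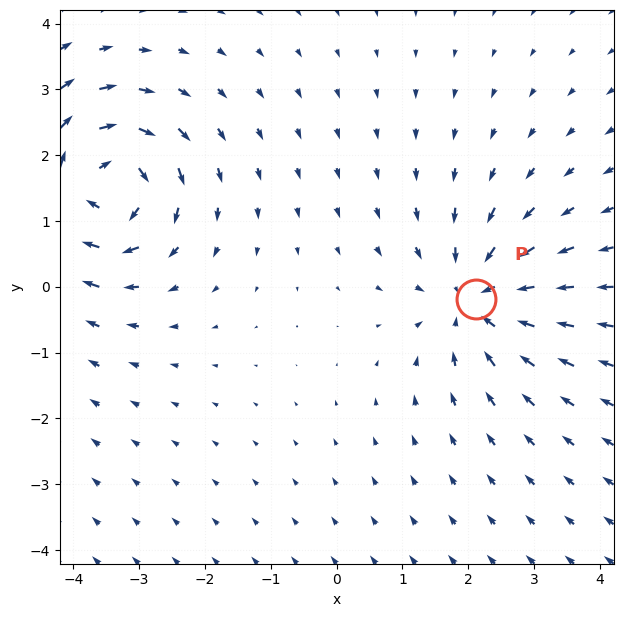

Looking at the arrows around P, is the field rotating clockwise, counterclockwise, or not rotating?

not rotating

Near P at (2.1, -0.2) the arrows show no circulation. The curl there is ≈0.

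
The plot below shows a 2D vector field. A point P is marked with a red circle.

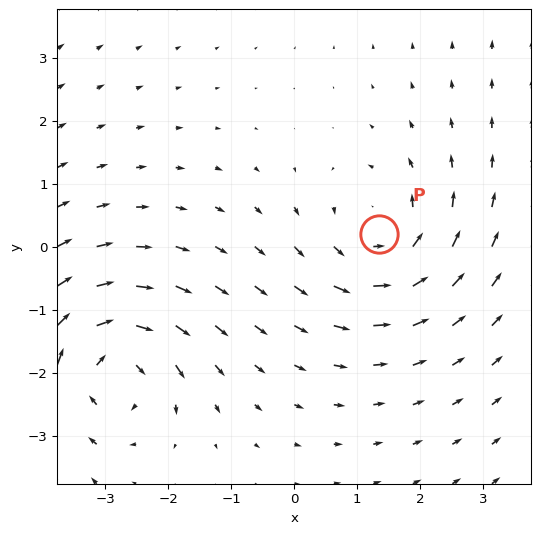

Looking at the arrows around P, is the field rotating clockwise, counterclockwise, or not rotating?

counterclockwise

Near P at (1.3, 0.2) the arrows circulate counterclockwise. The curl (z-component) there is about +3; positive curl means counterclockwise rotation.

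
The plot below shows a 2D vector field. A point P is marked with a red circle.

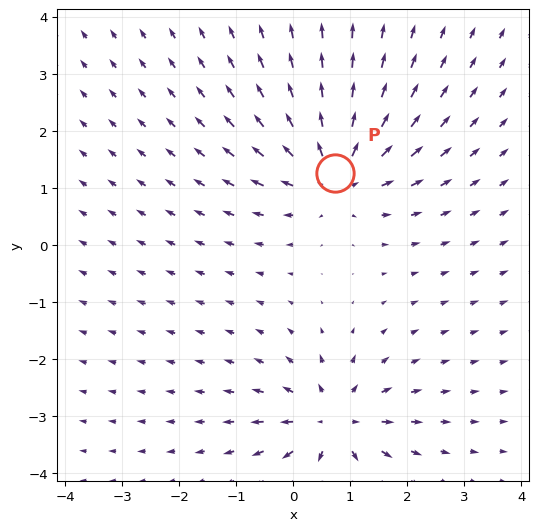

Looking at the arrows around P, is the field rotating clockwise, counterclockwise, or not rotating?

Near P at (0.7, 1.3) the arrows show no circulation. The curl there is ≈0.

not rotating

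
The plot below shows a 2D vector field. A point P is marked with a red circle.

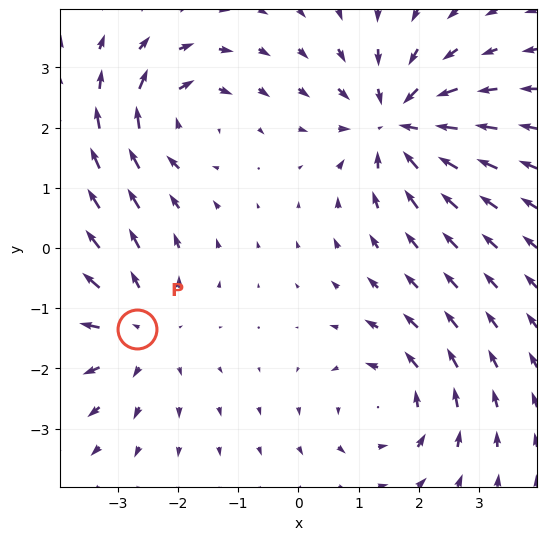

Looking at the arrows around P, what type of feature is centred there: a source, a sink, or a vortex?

source

At P (-2.7, -1.3) the arrows spread outward. Divergence about +3, curl ≈0 — positive divergence with near-zero curl is a source.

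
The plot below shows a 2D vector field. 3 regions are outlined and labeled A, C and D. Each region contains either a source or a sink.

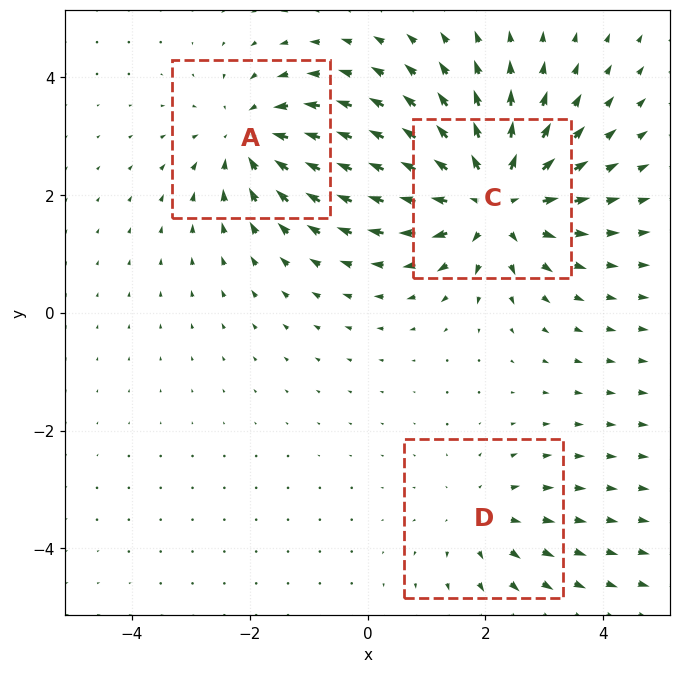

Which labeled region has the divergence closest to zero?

Divergence at each region's feature centre — A: about -3, C: about +5, D: about +2. Region D is closest to zero.

D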